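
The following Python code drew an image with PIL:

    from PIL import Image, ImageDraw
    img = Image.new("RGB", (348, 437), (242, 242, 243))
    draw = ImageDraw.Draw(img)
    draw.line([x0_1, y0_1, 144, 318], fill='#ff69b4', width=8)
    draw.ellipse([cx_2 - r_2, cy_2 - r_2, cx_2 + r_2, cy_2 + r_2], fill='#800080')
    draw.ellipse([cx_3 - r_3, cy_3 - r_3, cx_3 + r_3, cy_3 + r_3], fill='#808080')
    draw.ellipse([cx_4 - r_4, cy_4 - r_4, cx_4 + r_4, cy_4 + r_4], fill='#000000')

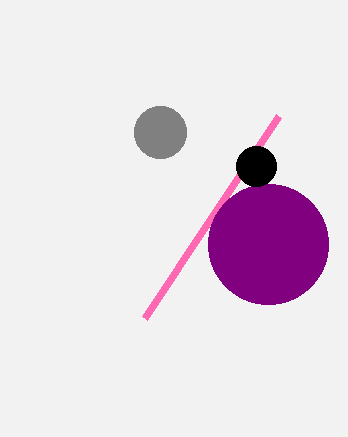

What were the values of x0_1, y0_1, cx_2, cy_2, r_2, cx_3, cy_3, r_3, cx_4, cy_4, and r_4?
x0_1 = 278, y0_1 = 116, cx_2 = 268, cy_2 = 244, r_2 = 60, cx_3 = 160, cy_3 = 132, r_3 = 26, cx_4 = 256, cy_4 = 166, r_4 = 20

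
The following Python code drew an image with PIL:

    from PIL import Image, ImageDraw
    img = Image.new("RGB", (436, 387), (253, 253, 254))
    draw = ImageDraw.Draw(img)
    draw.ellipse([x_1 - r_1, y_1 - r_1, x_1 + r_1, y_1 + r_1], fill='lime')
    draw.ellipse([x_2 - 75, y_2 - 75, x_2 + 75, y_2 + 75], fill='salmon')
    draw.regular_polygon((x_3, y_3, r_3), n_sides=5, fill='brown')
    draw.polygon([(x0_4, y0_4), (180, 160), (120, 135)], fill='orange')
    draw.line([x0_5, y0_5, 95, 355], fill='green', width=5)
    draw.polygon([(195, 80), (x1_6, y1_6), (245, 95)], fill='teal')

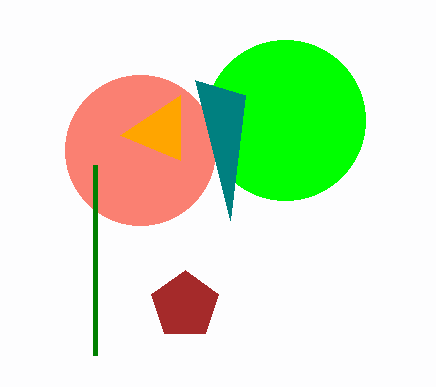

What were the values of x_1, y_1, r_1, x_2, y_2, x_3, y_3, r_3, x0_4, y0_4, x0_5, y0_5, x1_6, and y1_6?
x_1 = 285; y_1 = 120; r_1 = 80; x_2 = 140; y_2 = 150; x_3 = 185; y_3 = 305; r_3 = 35; x0_4 = 180; y0_4 = 95; x0_5 = 95; y0_5 = 165; x1_6 = 230; y1_6 = 220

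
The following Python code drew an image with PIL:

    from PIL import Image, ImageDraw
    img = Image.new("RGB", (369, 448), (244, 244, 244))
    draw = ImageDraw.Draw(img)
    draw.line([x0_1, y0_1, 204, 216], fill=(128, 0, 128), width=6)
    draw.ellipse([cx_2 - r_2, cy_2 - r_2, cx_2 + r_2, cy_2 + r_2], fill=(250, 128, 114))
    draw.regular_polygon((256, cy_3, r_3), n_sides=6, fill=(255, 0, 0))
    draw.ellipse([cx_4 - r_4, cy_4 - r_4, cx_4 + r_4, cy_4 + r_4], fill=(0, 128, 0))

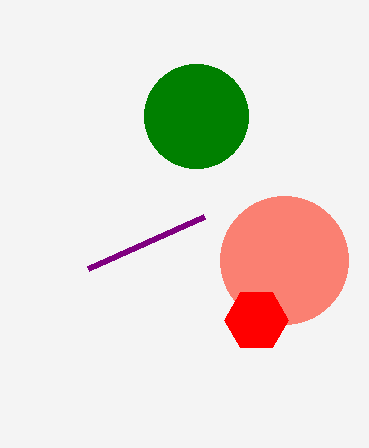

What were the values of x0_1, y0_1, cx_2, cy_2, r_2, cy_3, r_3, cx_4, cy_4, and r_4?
x0_1 = 88; y0_1 = 268; cx_2 = 284; cy_2 = 260; r_2 = 64; cy_3 = 320; r_3 = 32; cx_4 = 196; cy_4 = 116; r_4 = 52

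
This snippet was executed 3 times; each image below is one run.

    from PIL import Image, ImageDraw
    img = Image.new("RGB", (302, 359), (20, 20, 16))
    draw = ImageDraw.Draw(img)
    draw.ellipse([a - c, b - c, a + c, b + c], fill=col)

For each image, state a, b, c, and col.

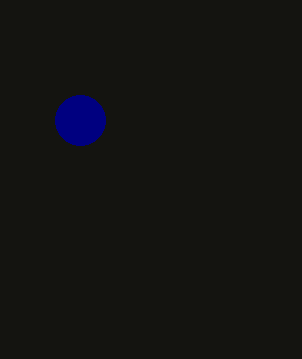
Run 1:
a = 80, b = 120, c = 25, col = 'navy'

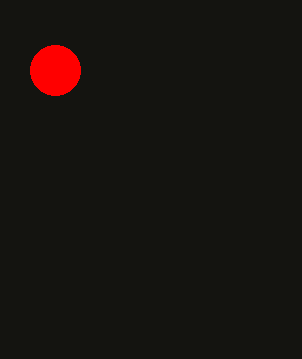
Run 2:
a = 55, b = 70, c = 25, col = 'red'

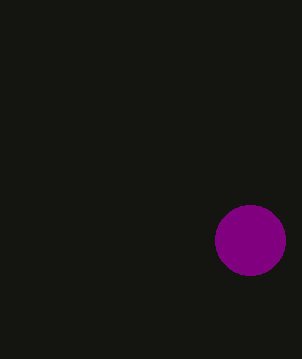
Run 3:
a = 250; b = 240; c = 35; col = 'purple'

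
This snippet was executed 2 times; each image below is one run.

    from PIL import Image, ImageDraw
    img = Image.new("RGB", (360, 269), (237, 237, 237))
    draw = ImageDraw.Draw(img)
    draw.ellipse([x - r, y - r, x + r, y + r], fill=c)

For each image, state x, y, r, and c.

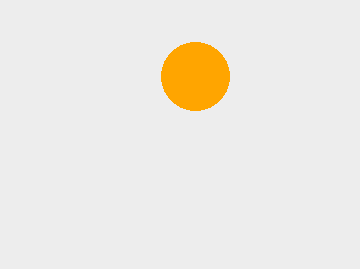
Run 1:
x = 195, y = 76, r = 34, c = 'orange'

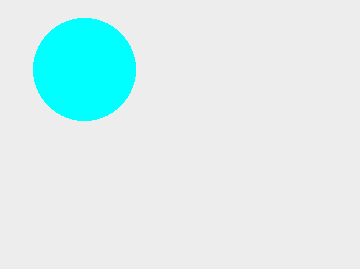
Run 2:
x = 84, y = 69, r = 51, c = 'cyan'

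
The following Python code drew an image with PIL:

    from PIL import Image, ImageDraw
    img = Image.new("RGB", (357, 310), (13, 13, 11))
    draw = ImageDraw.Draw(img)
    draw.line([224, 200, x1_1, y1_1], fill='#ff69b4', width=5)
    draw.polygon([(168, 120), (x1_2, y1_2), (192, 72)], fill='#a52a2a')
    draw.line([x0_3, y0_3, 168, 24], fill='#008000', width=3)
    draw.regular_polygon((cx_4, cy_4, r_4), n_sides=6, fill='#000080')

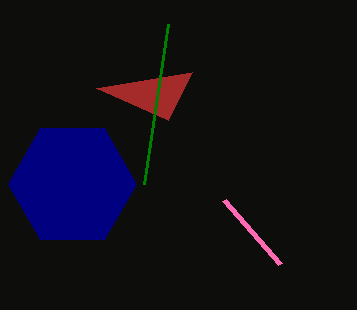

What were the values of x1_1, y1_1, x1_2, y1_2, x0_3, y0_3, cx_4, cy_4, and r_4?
x1_1 = 280
y1_1 = 264
x1_2 = 96
y1_2 = 88
x0_3 = 144
y0_3 = 184
cx_4 = 72
cy_4 = 184
r_4 = 64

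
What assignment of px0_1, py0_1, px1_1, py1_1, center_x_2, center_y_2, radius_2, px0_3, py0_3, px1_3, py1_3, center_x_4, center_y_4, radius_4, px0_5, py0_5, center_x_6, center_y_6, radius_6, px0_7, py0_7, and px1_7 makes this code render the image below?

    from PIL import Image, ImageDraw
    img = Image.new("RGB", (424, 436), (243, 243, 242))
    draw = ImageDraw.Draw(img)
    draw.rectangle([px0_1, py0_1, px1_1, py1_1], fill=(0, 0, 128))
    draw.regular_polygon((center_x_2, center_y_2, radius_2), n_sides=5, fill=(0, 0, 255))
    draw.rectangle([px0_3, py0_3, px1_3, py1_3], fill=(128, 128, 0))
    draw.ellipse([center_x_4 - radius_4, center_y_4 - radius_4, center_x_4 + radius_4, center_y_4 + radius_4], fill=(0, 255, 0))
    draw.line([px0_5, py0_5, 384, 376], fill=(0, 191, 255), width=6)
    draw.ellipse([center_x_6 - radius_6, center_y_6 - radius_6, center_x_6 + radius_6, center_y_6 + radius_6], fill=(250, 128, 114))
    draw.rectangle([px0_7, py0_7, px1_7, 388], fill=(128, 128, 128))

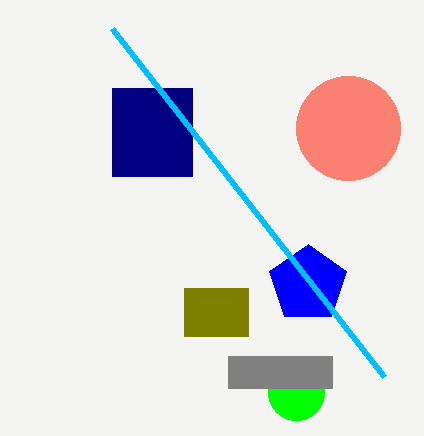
px0_1 = 112; py0_1 = 88; px1_1 = 192; py1_1 = 176; center_x_2 = 308; center_y_2 = 284; radius_2 = 40; px0_3 = 184; py0_3 = 288; px1_3 = 248; py1_3 = 336; center_x_4 = 296; center_y_4 = 392; radius_4 = 28; px0_5 = 112; py0_5 = 28; center_x_6 = 348; center_y_6 = 128; radius_6 = 52; px0_7 = 228; py0_7 = 356; px1_7 = 332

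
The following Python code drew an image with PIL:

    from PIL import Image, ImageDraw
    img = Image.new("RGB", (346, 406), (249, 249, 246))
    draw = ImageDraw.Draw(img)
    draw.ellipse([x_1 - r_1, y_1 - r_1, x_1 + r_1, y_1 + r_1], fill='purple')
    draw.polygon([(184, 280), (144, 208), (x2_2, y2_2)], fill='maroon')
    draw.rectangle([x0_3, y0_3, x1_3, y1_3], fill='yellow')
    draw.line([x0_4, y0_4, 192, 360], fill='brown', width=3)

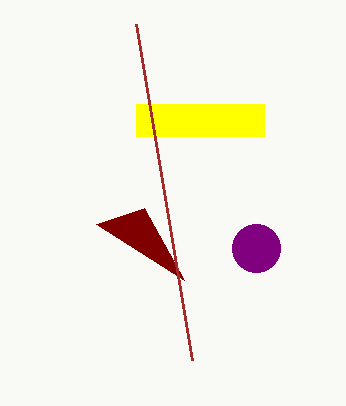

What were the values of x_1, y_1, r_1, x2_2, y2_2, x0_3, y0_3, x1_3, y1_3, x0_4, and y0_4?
x_1 = 256
y_1 = 248
r_1 = 24
x2_2 = 96
y2_2 = 224
x0_3 = 136
y0_3 = 104
x1_3 = 264
y1_3 = 136
x0_4 = 136
y0_4 = 24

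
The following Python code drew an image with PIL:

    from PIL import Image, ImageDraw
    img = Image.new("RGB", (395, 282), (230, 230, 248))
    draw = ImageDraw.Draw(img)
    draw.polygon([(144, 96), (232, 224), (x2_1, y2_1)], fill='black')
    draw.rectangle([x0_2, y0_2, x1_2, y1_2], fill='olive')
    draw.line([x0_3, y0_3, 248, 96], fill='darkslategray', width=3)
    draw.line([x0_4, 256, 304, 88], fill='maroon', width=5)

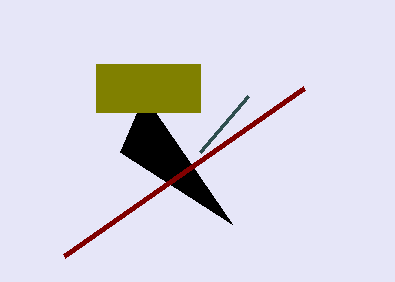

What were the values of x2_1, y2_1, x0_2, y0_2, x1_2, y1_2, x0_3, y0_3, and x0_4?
x2_1 = 120, y2_1 = 152, x0_2 = 96, y0_2 = 64, x1_2 = 200, y1_2 = 112, x0_3 = 200, y0_3 = 152, x0_4 = 64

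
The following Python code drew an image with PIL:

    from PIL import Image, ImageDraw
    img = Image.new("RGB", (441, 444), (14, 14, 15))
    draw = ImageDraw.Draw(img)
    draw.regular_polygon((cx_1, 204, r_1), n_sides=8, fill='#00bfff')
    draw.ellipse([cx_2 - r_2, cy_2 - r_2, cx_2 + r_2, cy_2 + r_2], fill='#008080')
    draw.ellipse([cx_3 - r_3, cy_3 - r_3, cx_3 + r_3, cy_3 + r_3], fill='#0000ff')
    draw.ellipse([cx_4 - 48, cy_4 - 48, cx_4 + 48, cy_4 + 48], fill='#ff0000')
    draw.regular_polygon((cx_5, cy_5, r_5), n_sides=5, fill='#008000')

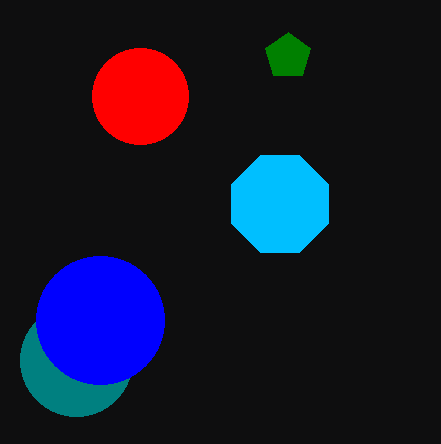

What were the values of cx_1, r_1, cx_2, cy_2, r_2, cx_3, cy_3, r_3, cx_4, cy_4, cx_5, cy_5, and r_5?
cx_1 = 280, r_1 = 52, cx_2 = 76, cy_2 = 360, r_2 = 56, cx_3 = 100, cy_3 = 320, r_3 = 64, cx_4 = 140, cy_4 = 96, cx_5 = 288, cy_5 = 56, r_5 = 24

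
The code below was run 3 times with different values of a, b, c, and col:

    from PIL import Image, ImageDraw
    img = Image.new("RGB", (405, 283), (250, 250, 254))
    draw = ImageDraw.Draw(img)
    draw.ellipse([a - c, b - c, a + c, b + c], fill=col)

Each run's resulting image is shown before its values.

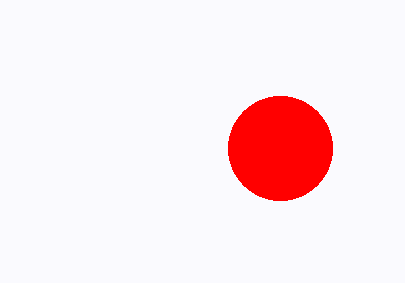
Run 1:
a = 280; b = 148; c = 52; col = 'red'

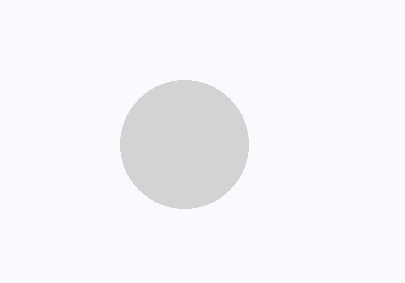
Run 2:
a = 184; b = 144; c = 64; col = 'lightgray'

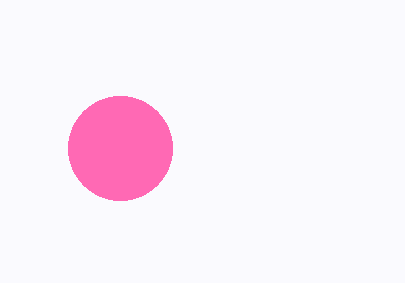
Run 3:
a = 120; b = 148; c = 52; col = 'hotpink'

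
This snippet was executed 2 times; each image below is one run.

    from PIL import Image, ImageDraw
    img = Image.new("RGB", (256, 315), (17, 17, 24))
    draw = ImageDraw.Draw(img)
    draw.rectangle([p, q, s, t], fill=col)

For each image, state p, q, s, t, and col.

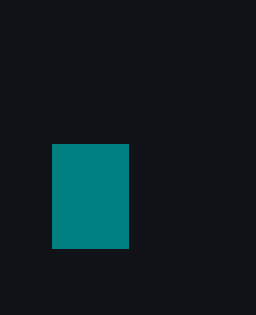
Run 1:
p = 52
q = 144
s = 128
t = 248
col = 'teal'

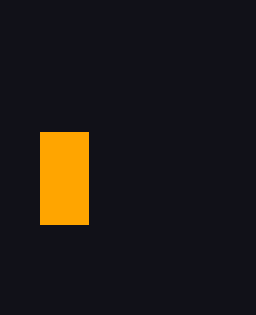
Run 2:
p = 40
q = 132
s = 88
t = 224
col = 'orange'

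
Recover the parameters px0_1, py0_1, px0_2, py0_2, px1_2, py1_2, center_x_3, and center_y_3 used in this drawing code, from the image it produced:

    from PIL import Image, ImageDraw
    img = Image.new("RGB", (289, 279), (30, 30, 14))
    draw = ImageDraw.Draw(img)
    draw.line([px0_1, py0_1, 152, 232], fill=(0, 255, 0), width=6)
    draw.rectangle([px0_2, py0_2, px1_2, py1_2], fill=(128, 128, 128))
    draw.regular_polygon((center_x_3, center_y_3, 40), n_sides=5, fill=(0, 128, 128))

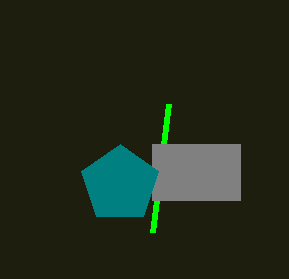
px0_1 = 168
py0_1 = 104
px0_2 = 152
py0_2 = 144
px1_2 = 240
py1_2 = 200
center_x_3 = 120
center_y_3 = 184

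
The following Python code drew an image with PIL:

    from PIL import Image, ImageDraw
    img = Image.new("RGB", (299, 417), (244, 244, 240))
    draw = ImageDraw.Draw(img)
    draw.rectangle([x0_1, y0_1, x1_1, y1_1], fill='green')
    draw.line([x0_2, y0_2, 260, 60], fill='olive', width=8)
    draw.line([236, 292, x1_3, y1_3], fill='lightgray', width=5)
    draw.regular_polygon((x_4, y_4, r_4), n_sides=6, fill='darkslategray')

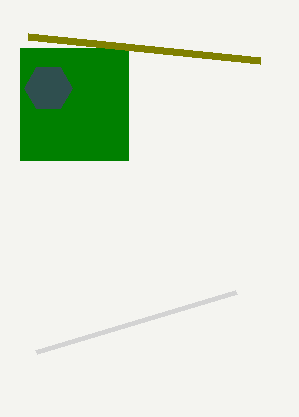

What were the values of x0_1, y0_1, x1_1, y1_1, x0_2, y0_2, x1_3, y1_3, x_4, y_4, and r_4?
x0_1 = 20
y0_1 = 48
x1_1 = 128
y1_1 = 160
x0_2 = 28
y0_2 = 36
x1_3 = 36
y1_3 = 352
x_4 = 48
y_4 = 88
r_4 = 24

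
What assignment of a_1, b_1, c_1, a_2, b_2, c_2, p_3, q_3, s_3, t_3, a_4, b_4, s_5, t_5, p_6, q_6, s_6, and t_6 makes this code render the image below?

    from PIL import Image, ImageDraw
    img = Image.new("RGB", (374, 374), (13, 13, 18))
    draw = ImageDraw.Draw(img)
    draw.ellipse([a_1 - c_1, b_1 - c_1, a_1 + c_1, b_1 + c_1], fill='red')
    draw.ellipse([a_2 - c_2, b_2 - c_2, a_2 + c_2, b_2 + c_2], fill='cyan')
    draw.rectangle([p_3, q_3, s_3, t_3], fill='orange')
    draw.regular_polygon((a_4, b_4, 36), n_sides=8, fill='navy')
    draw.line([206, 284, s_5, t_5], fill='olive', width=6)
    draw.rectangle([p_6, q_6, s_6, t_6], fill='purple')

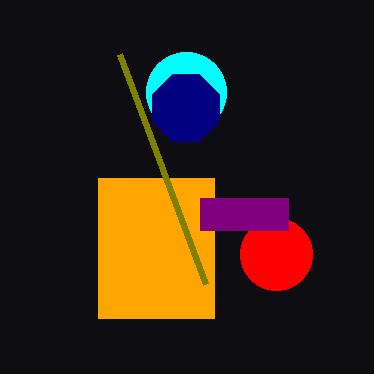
a_1 = 276
b_1 = 254
c_1 = 36
a_2 = 186
b_2 = 92
c_2 = 40
p_3 = 98
q_3 = 178
s_3 = 214
t_3 = 318
a_4 = 186
b_4 = 108
s_5 = 120
t_5 = 54
p_6 = 200
q_6 = 198
s_6 = 288
t_6 = 230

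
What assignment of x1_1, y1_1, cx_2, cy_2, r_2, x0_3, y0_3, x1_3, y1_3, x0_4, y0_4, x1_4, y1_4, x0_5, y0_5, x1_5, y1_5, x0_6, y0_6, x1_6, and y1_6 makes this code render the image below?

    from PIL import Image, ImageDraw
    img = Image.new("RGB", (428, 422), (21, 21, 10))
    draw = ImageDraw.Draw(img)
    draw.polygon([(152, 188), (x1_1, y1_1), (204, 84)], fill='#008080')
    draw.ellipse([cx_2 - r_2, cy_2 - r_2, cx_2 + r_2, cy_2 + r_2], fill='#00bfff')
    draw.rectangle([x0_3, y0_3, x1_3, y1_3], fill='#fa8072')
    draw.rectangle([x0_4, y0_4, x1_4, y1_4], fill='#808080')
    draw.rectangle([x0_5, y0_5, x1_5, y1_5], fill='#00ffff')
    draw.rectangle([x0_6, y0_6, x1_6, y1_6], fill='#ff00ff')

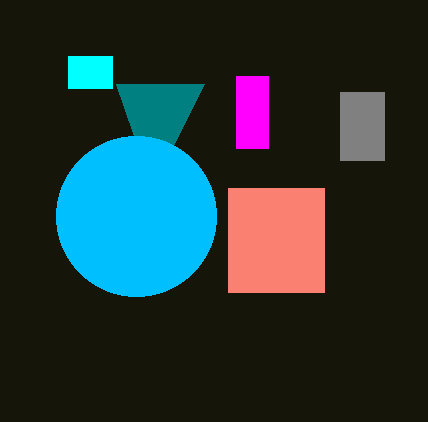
x1_1 = 116
y1_1 = 84
cx_2 = 136
cy_2 = 216
r_2 = 80
x0_3 = 228
y0_3 = 188
x1_3 = 324
y1_3 = 292
x0_4 = 340
y0_4 = 92
x1_4 = 384
y1_4 = 160
x0_5 = 68
y0_5 = 56
x1_5 = 112
y1_5 = 88
x0_6 = 236
y0_6 = 76
x1_6 = 268
y1_6 = 148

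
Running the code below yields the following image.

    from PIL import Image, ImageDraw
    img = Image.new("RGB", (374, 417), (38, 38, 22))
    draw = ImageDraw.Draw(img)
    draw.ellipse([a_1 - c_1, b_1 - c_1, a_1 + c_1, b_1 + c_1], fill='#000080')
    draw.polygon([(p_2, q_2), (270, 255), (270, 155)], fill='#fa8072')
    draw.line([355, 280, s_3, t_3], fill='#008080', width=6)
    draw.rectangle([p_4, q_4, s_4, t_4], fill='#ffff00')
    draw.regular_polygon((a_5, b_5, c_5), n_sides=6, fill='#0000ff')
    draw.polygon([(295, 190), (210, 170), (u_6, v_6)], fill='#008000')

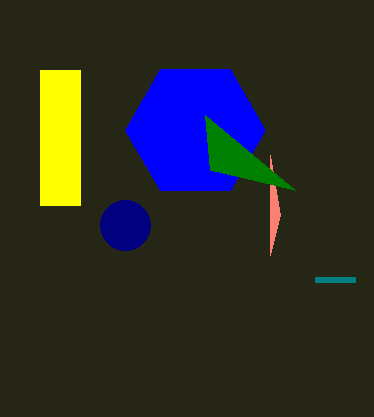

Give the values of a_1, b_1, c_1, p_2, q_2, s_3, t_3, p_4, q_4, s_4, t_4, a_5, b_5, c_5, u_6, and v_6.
a_1 = 125
b_1 = 225
c_1 = 25
p_2 = 280
q_2 = 215
s_3 = 315
t_3 = 280
p_4 = 40
q_4 = 70
s_4 = 80
t_4 = 205
a_5 = 195
b_5 = 130
c_5 = 70
u_6 = 205
v_6 = 115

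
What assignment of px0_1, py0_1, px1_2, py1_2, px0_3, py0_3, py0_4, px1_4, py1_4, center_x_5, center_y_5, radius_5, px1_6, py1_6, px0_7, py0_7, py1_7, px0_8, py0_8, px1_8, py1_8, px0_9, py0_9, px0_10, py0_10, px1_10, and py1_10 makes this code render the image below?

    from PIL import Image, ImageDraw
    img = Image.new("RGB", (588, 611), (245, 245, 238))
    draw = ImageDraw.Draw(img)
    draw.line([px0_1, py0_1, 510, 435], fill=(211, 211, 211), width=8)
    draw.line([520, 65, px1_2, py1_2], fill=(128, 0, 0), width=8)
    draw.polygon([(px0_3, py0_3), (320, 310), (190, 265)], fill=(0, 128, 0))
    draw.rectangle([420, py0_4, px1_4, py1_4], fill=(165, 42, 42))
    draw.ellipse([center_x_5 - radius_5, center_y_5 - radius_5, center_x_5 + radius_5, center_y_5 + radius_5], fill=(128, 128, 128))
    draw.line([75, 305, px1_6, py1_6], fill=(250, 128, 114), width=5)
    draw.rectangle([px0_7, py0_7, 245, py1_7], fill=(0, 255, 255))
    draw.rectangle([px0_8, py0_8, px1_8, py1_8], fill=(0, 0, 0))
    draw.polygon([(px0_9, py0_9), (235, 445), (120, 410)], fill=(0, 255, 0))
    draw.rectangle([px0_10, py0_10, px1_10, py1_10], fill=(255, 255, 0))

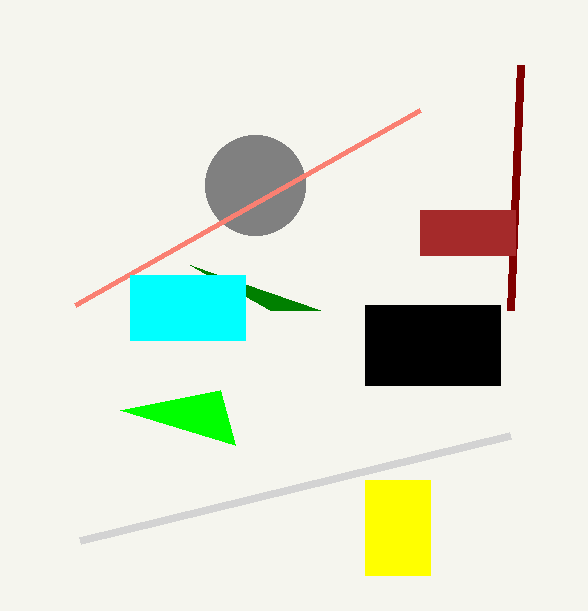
px0_1 = 80, py0_1 = 540, px1_2 = 510, py1_2 = 310, px0_3 = 270, py0_3 = 310, py0_4 = 210, px1_4 = 515, py1_4 = 255, center_x_5 = 255, center_y_5 = 185, radius_5 = 50, px1_6 = 420, py1_6 = 110, px0_7 = 130, py0_7 = 275, py1_7 = 340, px0_8 = 365, py0_8 = 305, px1_8 = 500, py1_8 = 385, px0_9 = 220, py0_9 = 390, px0_10 = 365, py0_10 = 480, px1_10 = 430, py1_10 = 575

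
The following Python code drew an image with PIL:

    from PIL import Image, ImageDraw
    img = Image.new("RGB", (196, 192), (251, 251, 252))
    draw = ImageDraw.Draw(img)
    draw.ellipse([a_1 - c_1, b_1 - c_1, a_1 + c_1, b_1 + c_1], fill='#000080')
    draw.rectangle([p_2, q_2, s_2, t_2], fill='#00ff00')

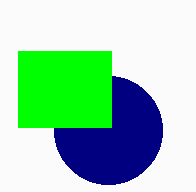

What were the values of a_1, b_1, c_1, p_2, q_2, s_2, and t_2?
a_1 = 108, b_1 = 130, c_1 = 54, p_2 = 18, q_2 = 51, s_2 = 111, t_2 = 127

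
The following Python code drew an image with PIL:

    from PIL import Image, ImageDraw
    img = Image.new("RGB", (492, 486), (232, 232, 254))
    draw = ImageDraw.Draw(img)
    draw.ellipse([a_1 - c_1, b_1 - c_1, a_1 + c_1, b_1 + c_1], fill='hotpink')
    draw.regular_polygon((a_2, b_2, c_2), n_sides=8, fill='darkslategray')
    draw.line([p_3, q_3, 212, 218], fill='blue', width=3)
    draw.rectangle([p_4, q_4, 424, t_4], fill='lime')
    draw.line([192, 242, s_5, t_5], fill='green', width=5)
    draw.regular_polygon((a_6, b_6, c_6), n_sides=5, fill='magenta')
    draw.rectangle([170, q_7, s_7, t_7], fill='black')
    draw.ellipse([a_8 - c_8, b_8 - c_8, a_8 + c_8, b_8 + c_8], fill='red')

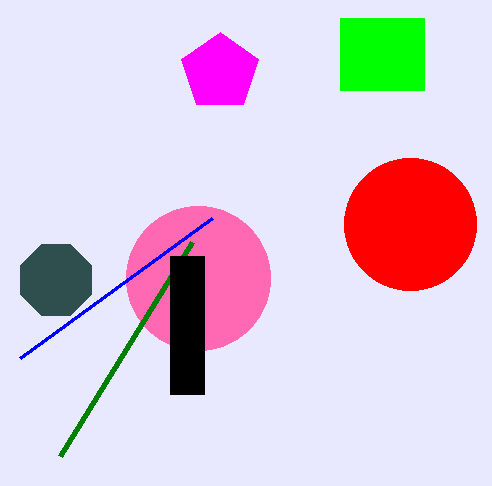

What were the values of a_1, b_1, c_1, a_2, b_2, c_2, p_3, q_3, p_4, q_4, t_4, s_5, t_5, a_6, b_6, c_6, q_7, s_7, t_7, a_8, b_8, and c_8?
a_1 = 198, b_1 = 278, c_1 = 72, a_2 = 56, b_2 = 280, c_2 = 38, p_3 = 20, q_3 = 358, p_4 = 340, q_4 = 18, t_4 = 90, s_5 = 60, t_5 = 456, a_6 = 220, b_6 = 72, c_6 = 40, q_7 = 256, s_7 = 204, t_7 = 394, a_8 = 410, b_8 = 224, c_8 = 66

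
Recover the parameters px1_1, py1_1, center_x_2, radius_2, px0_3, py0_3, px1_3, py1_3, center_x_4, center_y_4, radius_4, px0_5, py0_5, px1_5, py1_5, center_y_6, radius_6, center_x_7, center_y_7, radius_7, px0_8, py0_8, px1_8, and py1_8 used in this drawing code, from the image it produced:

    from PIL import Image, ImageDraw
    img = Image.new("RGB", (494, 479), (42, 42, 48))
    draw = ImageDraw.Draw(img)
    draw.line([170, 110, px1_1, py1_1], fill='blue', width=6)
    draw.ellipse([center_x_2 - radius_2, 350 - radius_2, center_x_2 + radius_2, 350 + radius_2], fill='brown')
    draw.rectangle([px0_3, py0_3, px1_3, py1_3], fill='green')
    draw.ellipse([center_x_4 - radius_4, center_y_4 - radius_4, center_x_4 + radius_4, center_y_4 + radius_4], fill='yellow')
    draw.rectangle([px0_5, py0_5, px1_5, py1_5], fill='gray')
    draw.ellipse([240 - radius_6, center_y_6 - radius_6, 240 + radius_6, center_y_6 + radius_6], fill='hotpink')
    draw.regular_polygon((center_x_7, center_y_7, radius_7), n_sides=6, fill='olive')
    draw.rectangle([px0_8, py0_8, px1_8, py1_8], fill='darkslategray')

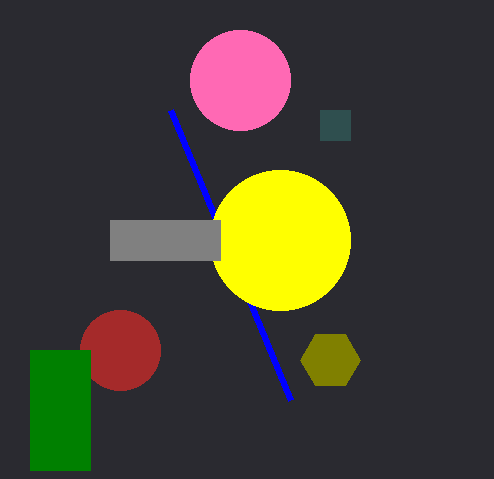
px1_1 = 290; py1_1 = 400; center_x_2 = 120; radius_2 = 40; px0_3 = 30; py0_3 = 350; px1_3 = 90; py1_3 = 470; center_x_4 = 280; center_y_4 = 240; radius_4 = 70; px0_5 = 110; py0_5 = 220; px1_5 = 220; py1_5 = 260; center_y_6 = 80; radius_6 = 50; center_x_7 = 330; center_y_7 = 360; radius_7 = 30; px0_8 = 320; py0_8 = 110; px1_8 = 350; py1_8 = 140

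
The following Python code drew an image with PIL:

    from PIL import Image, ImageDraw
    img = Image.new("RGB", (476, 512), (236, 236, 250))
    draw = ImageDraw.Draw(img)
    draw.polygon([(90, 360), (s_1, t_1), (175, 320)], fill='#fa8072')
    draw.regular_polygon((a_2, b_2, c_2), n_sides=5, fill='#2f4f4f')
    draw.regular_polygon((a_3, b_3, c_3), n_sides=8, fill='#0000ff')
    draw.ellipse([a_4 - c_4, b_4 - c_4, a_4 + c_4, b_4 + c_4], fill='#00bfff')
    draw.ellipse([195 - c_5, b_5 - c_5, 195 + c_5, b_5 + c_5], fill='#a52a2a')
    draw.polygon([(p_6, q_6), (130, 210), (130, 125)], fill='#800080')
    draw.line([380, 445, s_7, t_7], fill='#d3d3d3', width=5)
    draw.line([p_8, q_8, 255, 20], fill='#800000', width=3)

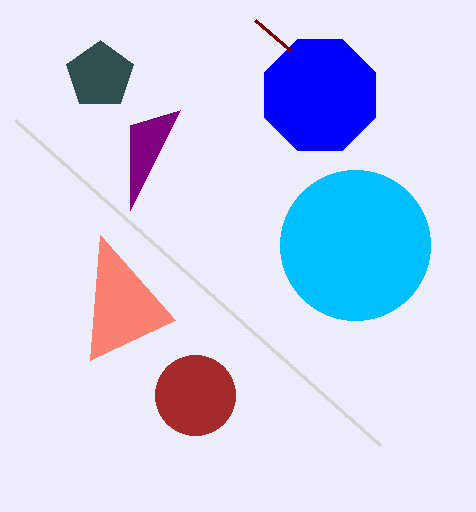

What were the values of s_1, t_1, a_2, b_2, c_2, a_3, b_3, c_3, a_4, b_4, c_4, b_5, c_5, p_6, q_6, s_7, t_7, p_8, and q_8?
s_1 = 100; t_1 = 235; a_2 = 100; b_2 = 75; c_2 = 35; a_3 = 320; b_3 = 95; c_3 = 60; a_4 = 355; b_4 = 245; c_4 = 75; b_5 = 395; c_5 = 40; p_6 = 180; q_6 = 110; s_7 = 15; t_7 = 120; p_8 = 290; q_8 = 50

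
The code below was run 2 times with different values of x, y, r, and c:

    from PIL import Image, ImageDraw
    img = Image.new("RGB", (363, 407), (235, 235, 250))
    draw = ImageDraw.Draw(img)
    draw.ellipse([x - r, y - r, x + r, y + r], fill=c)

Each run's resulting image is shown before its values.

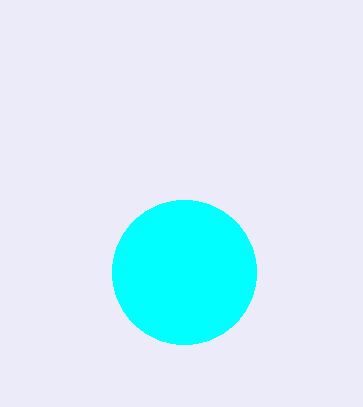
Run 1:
x = 184; y = 272; r = 72; c = 'cyan'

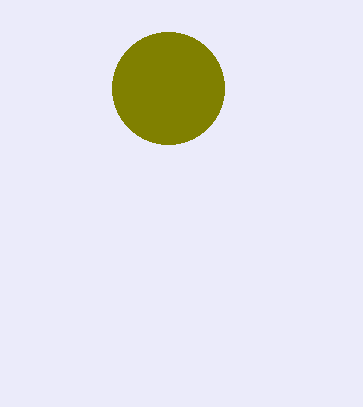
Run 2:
x = 168
y = 88
r = 56
c = 'olive'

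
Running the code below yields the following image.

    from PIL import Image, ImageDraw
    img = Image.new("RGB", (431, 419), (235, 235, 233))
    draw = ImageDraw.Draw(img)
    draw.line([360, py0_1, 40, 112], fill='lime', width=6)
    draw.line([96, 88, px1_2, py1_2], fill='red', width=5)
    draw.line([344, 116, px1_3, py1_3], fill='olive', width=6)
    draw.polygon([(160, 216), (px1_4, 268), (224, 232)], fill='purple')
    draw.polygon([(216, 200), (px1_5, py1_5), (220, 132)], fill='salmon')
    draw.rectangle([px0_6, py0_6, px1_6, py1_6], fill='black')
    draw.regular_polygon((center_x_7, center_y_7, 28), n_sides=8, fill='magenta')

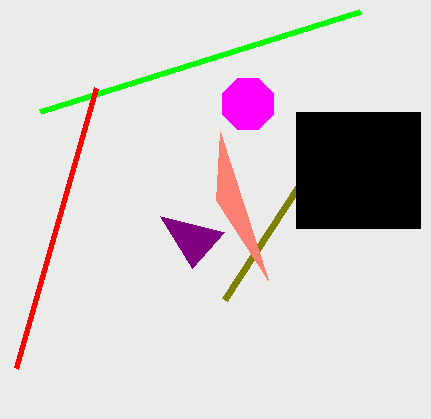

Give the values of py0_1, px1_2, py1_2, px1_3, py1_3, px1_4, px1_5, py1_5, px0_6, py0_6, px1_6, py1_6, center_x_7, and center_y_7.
py0_1 = 12; px1_2 = 16; py1_2 = 368; px1_3 = 224; py1_3 = 300; px1_4 = 192; px1_5 = 268; py1_5 = 280; px0_6 = 296; py0_6 = 112; px1_6 = 420; py1_6 = 228; center_x_7 = 248; center_y_7 = 104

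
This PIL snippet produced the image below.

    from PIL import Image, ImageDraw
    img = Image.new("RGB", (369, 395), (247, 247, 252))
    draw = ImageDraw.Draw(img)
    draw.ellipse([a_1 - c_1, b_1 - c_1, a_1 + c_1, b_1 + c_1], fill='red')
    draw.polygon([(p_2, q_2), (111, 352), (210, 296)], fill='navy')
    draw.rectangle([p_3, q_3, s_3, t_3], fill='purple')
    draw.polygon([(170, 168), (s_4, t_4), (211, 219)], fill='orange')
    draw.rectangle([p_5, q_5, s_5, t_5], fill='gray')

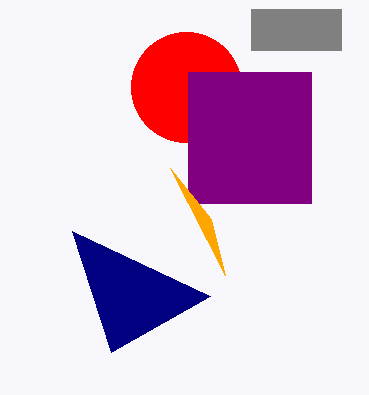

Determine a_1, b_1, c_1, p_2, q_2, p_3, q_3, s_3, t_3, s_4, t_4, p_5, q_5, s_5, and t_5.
a_1 = 186, b_1 = 87, c_1 = 55, p_2 = 72, q_2 = 231, p_3 = 188, q_3 = 72, s_3 = 311, t_3 = 203, s_4 = 225, t_4 = 275, p_5 = 251, q_5 = 9, s_5 = 341, t_5 = 50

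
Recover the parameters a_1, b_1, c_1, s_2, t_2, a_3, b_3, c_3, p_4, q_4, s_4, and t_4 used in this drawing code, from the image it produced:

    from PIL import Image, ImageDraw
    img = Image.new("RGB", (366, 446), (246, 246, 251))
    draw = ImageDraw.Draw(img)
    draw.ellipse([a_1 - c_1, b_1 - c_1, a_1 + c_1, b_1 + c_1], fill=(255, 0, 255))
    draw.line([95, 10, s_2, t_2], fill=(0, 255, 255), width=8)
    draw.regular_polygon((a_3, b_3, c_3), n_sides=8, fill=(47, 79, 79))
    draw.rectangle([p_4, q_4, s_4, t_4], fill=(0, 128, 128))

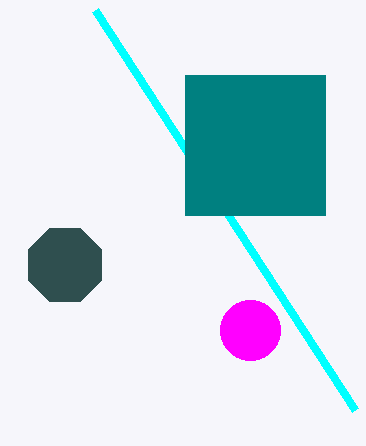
a_1 = 250, b_1 = 330, c_1 = 30, s_2 = 355, t_2 = 410, a_3 = 65, b_3 = 265, c_3 = 40, p_4 = 185, q_4 = 75, s_4 = 325, t_4 = 215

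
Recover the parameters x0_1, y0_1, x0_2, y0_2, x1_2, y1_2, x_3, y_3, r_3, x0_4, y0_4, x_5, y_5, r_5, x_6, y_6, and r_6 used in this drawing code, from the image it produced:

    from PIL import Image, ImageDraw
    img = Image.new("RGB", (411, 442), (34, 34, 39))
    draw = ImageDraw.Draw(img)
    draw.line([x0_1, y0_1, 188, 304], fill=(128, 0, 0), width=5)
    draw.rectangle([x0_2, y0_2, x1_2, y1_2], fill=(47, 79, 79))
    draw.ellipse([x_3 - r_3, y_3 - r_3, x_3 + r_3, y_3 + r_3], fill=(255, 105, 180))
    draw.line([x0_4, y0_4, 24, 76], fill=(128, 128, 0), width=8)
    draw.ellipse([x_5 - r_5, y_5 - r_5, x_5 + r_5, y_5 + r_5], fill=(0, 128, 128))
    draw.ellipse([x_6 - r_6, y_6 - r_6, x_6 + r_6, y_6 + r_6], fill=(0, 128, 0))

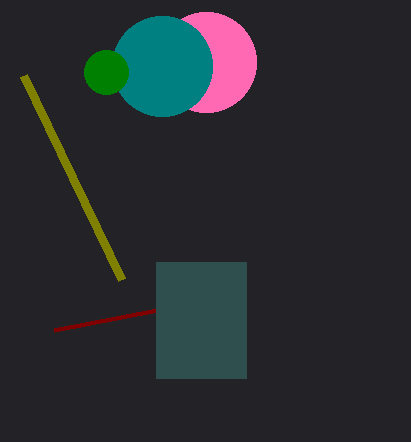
x0_1 = 54; y0_1 = 330; x0_2 = 156; y0_2 = 262; x1_2 = 246; y1_2 = 378; x_3 = 206; y_3 = 62; r_3 = 50; x0_4 = 122; y0_4 = 280; x_5 = 162; y_5 = 66; r_5 = 50; x_6 = 106; y_6 = 72; r_6 = 22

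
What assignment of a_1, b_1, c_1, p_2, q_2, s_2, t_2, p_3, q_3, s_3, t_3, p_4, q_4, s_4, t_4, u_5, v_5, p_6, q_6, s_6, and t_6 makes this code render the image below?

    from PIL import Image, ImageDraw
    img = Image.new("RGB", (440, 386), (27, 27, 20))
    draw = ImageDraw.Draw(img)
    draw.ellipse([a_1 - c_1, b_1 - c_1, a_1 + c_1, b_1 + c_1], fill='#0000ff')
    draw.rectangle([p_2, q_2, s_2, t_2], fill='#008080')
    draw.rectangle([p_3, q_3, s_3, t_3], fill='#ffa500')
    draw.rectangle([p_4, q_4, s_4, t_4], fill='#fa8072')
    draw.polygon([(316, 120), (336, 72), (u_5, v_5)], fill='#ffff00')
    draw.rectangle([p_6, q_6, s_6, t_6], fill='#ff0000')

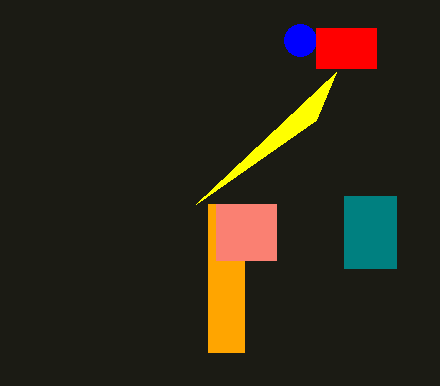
a_1 = 300, b_1 = 40, c_1 = 16, p_2 = 344, q_2 = 196, s_2 = 396, t_2 = 268, p_3 = 208, q_3 = 204, s_3 = 244, t_3 = 352, p_4 = 216, q_4 = 204, s_4 = 276, t_4 = 260, u_5 = 196, v_5 = 204, p_6 = 316, q_6 = 28, s_6 = 376, t_6 = 68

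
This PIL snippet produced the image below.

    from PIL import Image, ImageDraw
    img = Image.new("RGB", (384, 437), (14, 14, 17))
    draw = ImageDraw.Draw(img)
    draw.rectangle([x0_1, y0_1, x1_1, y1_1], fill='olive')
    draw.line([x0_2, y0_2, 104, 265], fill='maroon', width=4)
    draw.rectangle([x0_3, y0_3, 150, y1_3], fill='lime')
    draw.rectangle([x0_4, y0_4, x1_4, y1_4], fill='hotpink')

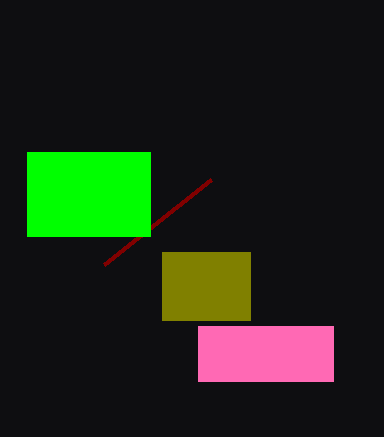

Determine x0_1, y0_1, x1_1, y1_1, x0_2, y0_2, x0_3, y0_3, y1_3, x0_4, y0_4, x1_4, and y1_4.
x0_1 = 162, y0_1 = 252, x1_1 = 250, y1_1 = 320, x0_2 = 211, y0_2 = 180, x0_3 = 27, y0_3 = 152, y1_3 = 236, x0_4 = 198, y0_4 = 326, x1_4 = 333, y1_4 = 381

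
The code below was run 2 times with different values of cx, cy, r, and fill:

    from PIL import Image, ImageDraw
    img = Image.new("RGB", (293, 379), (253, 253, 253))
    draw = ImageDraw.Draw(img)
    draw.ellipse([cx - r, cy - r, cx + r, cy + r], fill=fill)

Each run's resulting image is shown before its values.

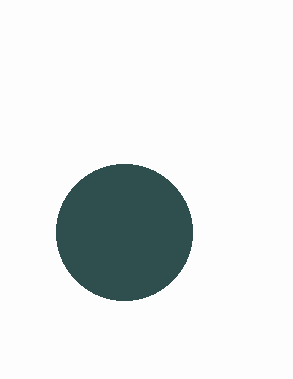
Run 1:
cx = 124, cy = 232, r = 68, fill = 'darkslategray'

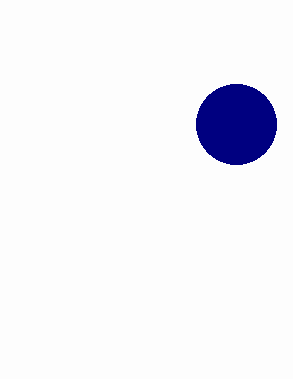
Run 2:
cx = 236; cy = 124; r = 40; fill = 'navy'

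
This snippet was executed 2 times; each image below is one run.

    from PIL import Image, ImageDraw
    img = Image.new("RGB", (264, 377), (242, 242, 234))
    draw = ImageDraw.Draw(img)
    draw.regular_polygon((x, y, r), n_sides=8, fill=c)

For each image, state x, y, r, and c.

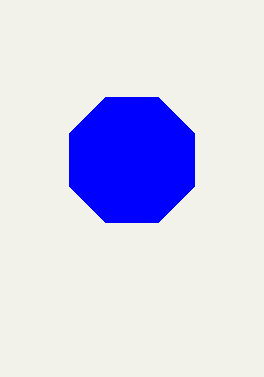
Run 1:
x = 132; y = 160; r = 68; c = 'blue'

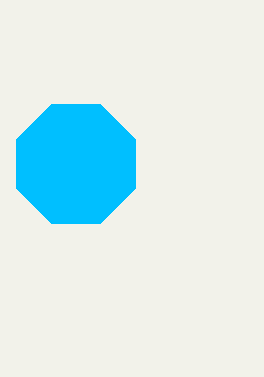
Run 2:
x = 76
y = 164
r = 64
c = 'deepskyblue'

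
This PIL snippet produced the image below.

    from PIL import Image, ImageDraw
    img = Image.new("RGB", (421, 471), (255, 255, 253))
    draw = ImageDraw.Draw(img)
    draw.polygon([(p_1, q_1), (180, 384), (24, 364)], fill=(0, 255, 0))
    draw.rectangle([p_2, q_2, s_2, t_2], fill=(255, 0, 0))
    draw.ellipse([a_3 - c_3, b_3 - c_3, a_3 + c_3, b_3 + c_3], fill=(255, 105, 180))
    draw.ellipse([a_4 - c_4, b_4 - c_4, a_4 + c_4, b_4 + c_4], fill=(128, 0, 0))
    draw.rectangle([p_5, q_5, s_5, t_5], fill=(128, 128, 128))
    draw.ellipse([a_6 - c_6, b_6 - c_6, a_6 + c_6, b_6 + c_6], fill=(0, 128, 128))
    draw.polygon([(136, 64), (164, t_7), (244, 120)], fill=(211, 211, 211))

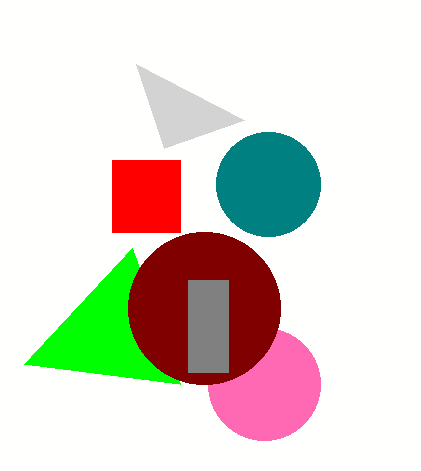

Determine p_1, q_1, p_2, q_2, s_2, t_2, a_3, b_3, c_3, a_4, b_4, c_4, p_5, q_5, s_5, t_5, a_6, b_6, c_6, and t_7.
p_1 = 132, q_1 = 248, p_2 = 112, q_2 = 160, s_2 = 180, t_2 = 232, a_3 = 264, b_3 = 384, c_3 = 56, a_4 = 204, b_4 = 308, c_4 = 76, p_5 = 188, q_5 = 280, s_5 = 228, t_5 = 372, a_6 = 268, b_6 = 184, c_6 = 52, t_7 = 148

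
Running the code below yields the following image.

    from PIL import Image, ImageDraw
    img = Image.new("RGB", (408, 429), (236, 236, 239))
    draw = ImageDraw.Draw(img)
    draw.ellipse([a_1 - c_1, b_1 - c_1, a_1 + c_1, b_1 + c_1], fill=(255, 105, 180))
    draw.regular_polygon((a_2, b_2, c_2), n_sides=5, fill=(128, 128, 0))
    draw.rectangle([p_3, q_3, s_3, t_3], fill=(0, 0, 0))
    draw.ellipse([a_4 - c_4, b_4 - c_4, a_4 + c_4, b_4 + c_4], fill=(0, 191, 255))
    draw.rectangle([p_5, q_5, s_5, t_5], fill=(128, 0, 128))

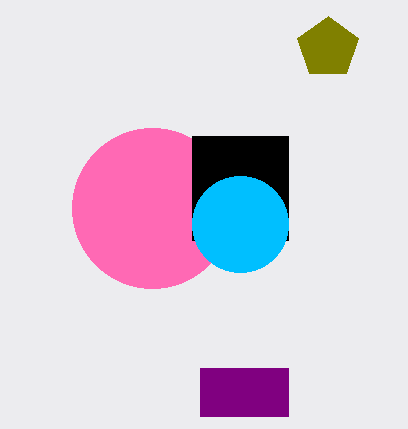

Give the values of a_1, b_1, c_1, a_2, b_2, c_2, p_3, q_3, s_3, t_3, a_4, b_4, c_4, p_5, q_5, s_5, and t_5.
a_1 = 152, b_1 = 208, c_1 = 80, a_2 = 328, b_2 = 48, c_2 = 32, p_3 = 192, q_3 = 136, s_3 = 288, t_3 = 240, a_4 = 240, b_4 = 224, c_4 = 48, p_5 = 200, q_5 = 368, s_5 = 288, t_5 = 416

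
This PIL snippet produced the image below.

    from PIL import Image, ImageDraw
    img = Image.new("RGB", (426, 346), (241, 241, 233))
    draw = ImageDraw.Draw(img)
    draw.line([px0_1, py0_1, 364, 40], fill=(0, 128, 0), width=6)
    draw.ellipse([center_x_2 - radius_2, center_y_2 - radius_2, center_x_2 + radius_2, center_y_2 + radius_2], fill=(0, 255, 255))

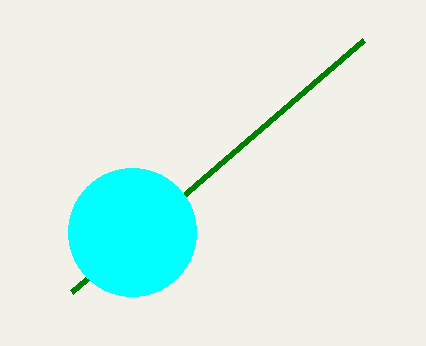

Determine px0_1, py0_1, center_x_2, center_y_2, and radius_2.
px0_1 = 72
py0_1 = 292
center_x_2 = 132
center_y_2 = 232
radius_2 = 64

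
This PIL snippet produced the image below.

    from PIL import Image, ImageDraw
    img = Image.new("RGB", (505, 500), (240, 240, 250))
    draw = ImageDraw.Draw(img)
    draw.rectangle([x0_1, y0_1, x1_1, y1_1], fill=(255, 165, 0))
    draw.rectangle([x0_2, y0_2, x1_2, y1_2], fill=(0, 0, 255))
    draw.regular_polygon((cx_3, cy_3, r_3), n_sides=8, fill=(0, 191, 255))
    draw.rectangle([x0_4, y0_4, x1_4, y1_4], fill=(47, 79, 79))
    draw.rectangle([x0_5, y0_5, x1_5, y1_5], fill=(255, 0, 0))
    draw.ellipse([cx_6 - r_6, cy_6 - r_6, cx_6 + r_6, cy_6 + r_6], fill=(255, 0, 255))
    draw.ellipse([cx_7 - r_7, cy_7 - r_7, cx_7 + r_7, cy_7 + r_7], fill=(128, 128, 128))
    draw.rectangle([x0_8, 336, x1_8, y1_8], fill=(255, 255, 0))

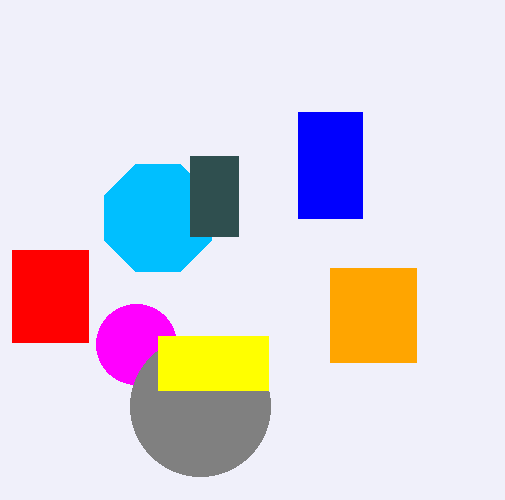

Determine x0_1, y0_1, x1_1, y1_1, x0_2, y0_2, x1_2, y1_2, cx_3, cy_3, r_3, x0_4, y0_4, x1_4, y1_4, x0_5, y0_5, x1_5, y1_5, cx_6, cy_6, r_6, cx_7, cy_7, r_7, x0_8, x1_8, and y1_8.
x0_1 = 330, y0_1 = 268, x1_1 = 416, y1_1 = 362, x0_2 = 298, y0_2 = 112, x1_2 = 362, y1_2 = 218, cx_3 = 158, cy_3 = 218, r_3 = 58, x0_4 = 190, y0_4 = 156, x1_4 = 238, y1_4 = 236, x0_5 = 12, y0_5 = 250, x1_5 = 88, y1_5 = 342, cx_6 = 136, cy_6 = 344, r_6 = 40, cx_7 = 200, cy_7 = 406, r_7 = 70, x0_8 = 158, x1_8 = 268, y1_8 = 390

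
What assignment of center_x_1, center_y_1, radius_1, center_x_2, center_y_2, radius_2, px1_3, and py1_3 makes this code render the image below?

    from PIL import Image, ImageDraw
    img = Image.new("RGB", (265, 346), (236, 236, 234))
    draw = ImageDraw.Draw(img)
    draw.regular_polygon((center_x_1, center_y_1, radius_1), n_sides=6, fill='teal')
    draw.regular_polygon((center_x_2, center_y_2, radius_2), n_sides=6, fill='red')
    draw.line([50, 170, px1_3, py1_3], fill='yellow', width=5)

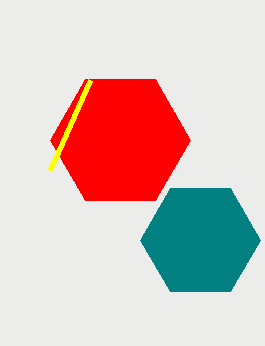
center_x_1 = 200, center_y_1 = 240, radius_1 = 60, center_x_2 = 120, center_y_2 = 140, radius_2 = 70, px1_3 = 90, py1_3 = 80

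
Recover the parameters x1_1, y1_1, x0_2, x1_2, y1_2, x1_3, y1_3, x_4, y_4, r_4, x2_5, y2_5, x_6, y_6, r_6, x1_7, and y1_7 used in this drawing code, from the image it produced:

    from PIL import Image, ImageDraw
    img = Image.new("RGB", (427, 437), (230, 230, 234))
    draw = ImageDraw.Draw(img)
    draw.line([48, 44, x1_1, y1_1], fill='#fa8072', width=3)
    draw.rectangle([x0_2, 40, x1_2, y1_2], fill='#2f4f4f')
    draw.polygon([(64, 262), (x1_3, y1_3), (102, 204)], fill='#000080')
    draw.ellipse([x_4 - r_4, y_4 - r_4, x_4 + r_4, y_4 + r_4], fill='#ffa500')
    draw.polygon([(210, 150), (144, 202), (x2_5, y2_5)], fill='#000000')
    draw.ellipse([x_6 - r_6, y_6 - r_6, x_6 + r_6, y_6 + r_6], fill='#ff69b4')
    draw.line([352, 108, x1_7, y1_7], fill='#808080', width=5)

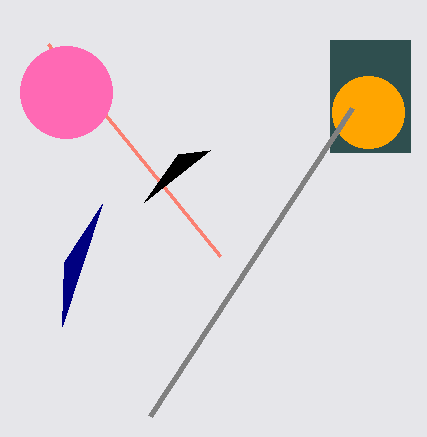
x1_1 = 220
y1_1 = 256
x0_2 = 330
x1_2 = 410
y1_2 = 152
x1_3 = 62
y1_3 = 326
x_4 = 368
y_4 = 112
r_4 = 36
x2_5 = 178
y2_5 = 154
x_6 = 66
y_6 = 92
r_6 = 46
x1_7 = 150
y1_7 = 416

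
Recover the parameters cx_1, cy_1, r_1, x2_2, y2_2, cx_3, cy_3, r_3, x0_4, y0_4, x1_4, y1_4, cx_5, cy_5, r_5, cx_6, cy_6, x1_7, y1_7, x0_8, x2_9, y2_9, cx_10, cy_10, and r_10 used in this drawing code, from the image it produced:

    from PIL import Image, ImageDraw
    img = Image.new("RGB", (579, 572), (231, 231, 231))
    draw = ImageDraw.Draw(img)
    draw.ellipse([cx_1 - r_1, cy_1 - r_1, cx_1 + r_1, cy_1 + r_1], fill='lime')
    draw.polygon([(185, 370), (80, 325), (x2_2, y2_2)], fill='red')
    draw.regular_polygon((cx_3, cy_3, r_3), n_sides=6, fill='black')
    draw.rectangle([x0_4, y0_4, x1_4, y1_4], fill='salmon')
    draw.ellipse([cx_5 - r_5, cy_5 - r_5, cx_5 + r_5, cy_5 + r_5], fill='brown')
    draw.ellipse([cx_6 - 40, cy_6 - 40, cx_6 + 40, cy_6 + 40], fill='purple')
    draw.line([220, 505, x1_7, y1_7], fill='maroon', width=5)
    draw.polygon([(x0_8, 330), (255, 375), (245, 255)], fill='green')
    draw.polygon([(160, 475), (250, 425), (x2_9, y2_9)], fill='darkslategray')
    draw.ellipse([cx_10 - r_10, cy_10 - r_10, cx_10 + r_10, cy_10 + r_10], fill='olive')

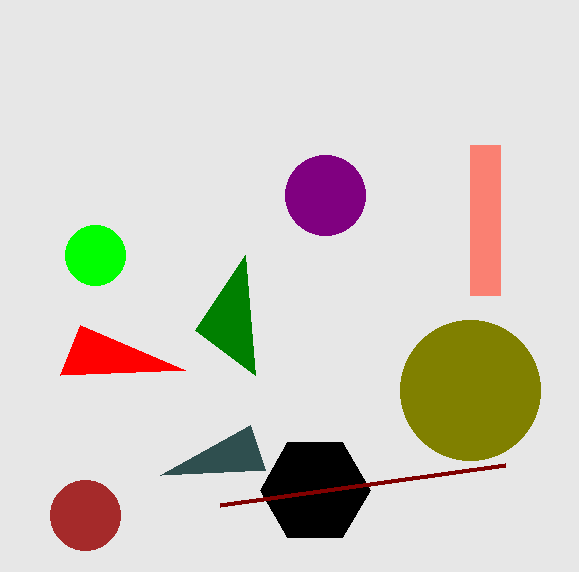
cx_1 = 95; cy_1 = 255; r_1 = 30; x2_2 = 60; y2_2 = 375; cx_3 = 315; cy_3 = 490; r_3 = 55; x0_4 = 470; y0_4 = 145; x1_4 = 500; y1_4 = 295; cx_5 = 85; cy_5 = 515; r_5 = 35; cx_6 = 325; cy_6 = 195; x1_7 = 505; y1_7 = 465; x0_8 = 195; x2_9 = 265; y2_9 = 470; cx_10 = 470; cy_10 = 390; r_10 = 70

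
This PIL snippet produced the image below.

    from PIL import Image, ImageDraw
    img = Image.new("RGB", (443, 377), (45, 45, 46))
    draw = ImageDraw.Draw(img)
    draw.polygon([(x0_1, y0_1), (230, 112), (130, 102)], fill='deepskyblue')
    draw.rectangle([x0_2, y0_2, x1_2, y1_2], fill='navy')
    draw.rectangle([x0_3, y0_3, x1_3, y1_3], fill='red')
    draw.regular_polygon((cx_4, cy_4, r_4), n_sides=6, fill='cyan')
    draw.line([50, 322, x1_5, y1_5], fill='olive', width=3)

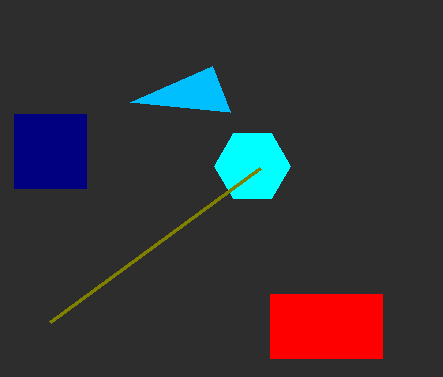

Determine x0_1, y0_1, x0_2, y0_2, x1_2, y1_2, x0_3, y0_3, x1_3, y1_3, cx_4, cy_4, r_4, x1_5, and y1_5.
x0_1 = 212
y0_1 = 66
x0_2 = 14
y0_2 = 114
x1_2 = 86
y1_2 = 188
x0_3 = 270
y0_3 = 294
x1_3 = 382
y1_3 = 358
cx_4 = 252
cy_4 = 166
r_4 = 38
x1_5 = 260
y1_5 = 168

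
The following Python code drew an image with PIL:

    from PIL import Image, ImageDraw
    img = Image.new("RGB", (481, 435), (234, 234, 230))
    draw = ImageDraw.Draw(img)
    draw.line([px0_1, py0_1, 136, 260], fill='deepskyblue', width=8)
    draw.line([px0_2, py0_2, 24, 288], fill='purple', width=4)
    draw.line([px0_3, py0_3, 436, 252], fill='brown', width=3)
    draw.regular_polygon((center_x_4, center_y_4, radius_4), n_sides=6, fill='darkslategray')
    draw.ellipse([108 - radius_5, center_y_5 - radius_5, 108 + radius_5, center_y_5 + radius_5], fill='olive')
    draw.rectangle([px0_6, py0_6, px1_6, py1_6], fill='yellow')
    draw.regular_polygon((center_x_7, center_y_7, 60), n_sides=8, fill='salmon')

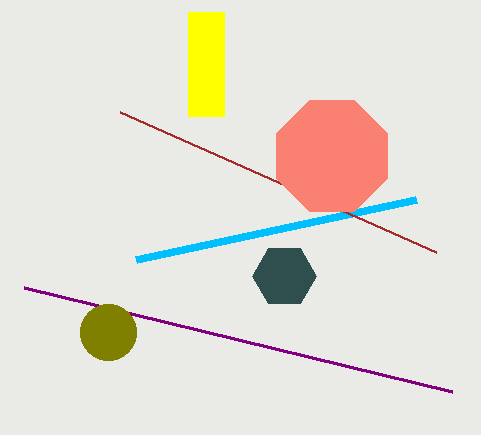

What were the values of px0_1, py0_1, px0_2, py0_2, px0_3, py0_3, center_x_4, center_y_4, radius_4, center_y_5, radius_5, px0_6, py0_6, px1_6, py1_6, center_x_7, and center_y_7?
px0_1 = 416
py0_1 = 200
px0_2 = 452
py0_2 = 392
px0_3 = 120
py0_3 = 112
center_x_4 = 284
center_y_4 = 276
radius_4 = 32
center_y_5 = 332
radius_5 = 28
px0_6 = 188
py0_6 = 12
px1_6 = 224
py1_6 = 116
center_x_7 = 332
center_y_7 = 156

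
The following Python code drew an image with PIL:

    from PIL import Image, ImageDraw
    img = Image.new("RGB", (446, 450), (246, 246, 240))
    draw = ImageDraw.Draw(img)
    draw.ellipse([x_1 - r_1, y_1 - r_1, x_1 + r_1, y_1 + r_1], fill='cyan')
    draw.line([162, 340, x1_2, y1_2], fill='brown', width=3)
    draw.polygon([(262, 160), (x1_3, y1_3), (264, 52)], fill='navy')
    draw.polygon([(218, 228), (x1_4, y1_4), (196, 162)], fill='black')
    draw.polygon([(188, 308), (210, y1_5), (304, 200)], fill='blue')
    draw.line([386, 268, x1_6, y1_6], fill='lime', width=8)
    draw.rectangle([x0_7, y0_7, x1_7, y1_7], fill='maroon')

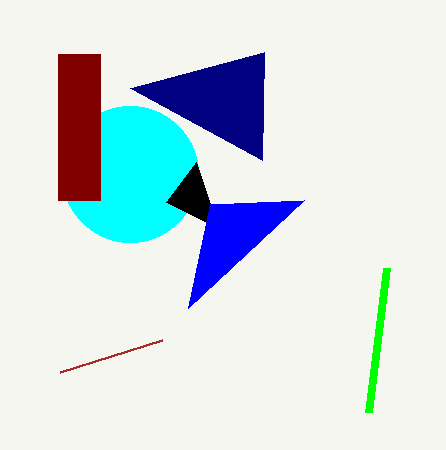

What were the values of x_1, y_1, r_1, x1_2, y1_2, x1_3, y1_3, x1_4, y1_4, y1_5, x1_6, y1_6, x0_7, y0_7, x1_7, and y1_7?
x_1 = 130
y_1 = 174
r_1 = 68
x1_2 = 60
y1_2 = 372
x1_3 = 130
y1_3 = 88
x1_4 = 166
y1_4 = 202
y1_5 = 204
x1_6 = 368
y1_6 = 412
x0_7 = 58
y0_7 = 54
x1_7 = 100
y1_7 = 200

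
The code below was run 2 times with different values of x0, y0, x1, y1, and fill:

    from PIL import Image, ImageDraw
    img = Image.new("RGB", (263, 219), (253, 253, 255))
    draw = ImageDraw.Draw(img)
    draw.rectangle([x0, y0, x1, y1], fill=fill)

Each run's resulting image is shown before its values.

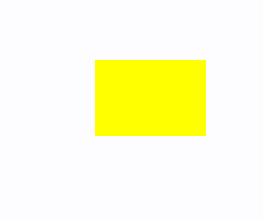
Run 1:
x0 = 95; y0 = 60; x1 = 205; y1 = 135; fill = 'yellow'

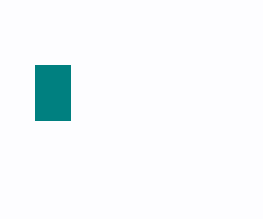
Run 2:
x0 = 35; y0 = 65; x1 = 70; y1 = 120; fill = 'teal'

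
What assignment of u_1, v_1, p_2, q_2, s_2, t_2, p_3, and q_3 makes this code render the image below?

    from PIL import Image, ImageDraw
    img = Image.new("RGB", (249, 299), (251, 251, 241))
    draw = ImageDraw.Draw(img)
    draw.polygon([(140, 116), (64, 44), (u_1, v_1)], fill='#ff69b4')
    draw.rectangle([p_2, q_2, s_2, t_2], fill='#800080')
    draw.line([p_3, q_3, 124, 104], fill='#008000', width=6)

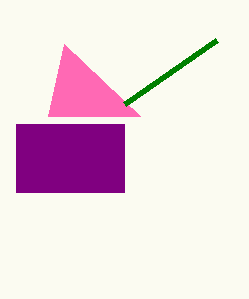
u_1 = 48; v_1 = 116; p_2 = 16; q_2 = 124; s_2 = 124; t_2 = 192; p_3 = 216; q_3 = 40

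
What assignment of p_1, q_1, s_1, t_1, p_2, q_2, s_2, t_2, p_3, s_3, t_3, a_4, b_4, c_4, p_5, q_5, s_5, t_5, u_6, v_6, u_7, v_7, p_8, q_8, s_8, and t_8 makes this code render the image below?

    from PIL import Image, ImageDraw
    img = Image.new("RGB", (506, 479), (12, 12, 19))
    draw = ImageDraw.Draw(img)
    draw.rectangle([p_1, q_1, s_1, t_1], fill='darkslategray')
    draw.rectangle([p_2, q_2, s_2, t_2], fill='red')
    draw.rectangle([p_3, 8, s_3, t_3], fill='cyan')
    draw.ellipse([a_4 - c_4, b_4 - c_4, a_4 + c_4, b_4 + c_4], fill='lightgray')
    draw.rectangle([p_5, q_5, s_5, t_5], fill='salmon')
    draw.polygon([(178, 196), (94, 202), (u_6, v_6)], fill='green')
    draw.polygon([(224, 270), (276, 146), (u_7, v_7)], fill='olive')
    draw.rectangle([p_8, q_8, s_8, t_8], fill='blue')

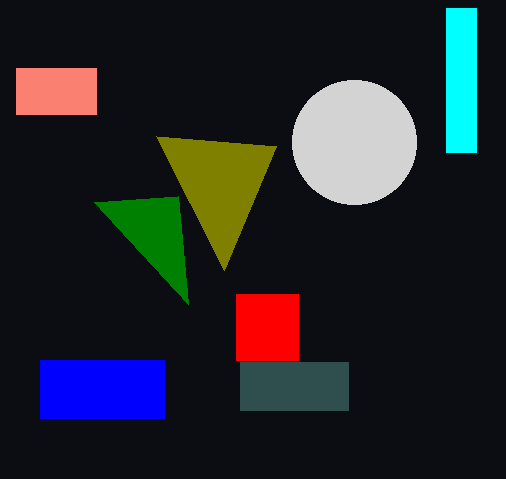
p_1 = 240
q_1 = 362
s_1 = 348
t_1 = 410
p_2 = 236
q_2 = 294
s_2 = 298
t_2 = 360
p_3 = 446
s_3 = 476
t_3 = 152
a_4 = 354
b_4 = 142
c_4 = 62
p_5 = 16
q_5 = 68
s_5 = 96
t_5 = 114
u_6 = 188
v_6 = 304
u_7 = 156
v_7 = 136
p_8 = 40
q_8 = 360
s_8 = 164
t_8 = 418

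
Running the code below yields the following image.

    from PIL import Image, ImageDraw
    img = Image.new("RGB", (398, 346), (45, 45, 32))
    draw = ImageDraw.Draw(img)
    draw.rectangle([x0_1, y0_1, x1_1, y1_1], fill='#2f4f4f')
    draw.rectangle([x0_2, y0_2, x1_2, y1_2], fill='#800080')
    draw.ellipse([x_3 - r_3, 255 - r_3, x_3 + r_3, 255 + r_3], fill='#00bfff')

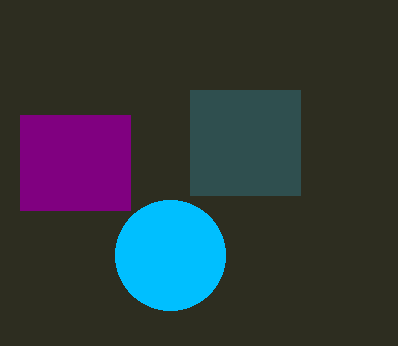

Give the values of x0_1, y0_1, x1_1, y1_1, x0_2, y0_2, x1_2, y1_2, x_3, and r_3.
x0_1 = 190, y0_1 = 90, x1_1 = 300, y1_1 = 195, x0_2 = 20, y0_2 = 115, x1_2 = 130, y1_2 = 210, x_3 = 170, r_3 = 55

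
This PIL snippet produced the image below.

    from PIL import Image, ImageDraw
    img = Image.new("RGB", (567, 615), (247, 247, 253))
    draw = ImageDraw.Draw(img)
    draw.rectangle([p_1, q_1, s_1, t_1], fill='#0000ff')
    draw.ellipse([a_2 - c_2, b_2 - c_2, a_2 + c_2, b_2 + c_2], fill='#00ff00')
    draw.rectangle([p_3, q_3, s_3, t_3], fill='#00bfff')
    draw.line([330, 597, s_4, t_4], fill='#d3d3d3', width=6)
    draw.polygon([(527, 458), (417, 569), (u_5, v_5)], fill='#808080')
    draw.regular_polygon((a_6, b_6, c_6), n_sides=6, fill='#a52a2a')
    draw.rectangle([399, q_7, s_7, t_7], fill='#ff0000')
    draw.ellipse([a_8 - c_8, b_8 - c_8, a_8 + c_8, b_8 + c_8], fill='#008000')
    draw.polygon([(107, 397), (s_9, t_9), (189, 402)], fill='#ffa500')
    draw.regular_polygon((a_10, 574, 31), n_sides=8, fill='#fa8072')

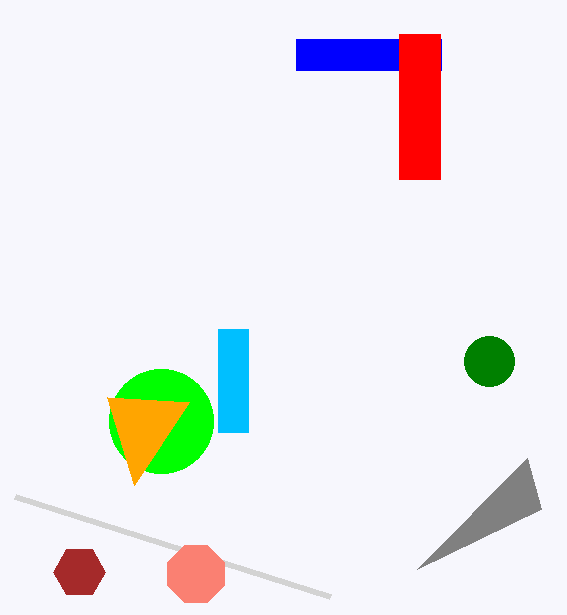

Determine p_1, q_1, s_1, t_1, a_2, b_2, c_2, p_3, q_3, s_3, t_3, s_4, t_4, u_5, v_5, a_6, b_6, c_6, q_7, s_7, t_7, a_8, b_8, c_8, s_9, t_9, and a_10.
p_1 = 296; q_1 = 39; s_1 = 441; t_1 = 70; a_2 = 161; b_2 = 421; c_2 = 52; p_3 = 218; q_3 = 329; s_3 = 248; t_3 = 432; s_4 = 15; t_4 = 497; u_5 = 541; v_5 = 509; a_6 = 79; b_6 = 572; c_6 = 26; q_7 = 34; s_7 = 440; t_7 = 179; a_8 = 489; b_8 = 361; c_8 = 25; s_9 = 134; t_9 = 485; a_10 = 196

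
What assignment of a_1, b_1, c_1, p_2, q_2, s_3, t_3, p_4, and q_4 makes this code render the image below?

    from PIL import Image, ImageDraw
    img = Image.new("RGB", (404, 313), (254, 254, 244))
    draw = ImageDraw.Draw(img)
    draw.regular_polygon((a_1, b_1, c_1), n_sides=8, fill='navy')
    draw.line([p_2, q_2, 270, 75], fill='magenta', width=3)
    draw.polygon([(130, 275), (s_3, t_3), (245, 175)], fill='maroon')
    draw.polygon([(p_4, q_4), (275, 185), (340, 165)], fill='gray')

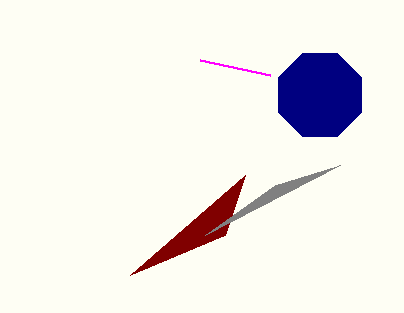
a_1 = 320, b_1 = 95, c_1 = 45, p_2 = 200, q_2 = 60, s_3 = 225, t_3 = 235, p_4 = 205, q_4 = 235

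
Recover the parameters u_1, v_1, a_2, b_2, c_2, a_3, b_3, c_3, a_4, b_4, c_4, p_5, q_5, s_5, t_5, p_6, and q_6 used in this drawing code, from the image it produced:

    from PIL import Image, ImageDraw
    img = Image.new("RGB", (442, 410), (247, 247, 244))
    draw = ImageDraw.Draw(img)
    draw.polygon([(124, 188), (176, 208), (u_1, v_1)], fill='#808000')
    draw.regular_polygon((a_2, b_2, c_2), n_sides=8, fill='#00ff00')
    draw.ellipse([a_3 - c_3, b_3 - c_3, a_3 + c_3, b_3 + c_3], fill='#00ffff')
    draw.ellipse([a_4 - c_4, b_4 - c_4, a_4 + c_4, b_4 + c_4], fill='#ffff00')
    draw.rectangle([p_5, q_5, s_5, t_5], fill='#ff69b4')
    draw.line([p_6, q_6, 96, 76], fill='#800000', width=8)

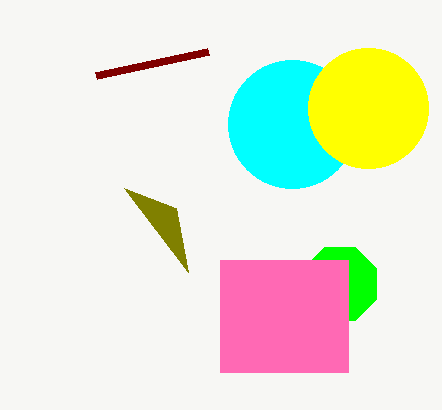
u_1 = 188
v_1 = 272
a_2 = 340
b_2 = 284
c_2 = 40
a_3 = 292
b_3 = 124
c_3 = 64
a_4 = 368
b_4 = 108
c_4 = 60
p_5 = 220
q_5 = 260
s_5 = 348
t_5 = 372
p_6 = 208
q_6 = 52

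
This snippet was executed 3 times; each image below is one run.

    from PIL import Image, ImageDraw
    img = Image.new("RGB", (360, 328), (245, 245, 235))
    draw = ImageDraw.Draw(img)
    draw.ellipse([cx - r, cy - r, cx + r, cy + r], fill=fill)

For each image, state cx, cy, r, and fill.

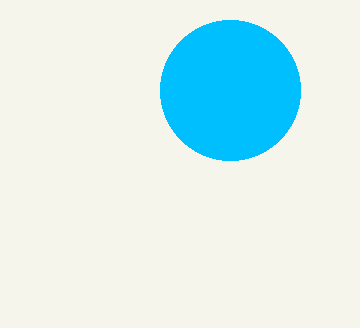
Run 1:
cx = 230, cy = 90, r = 70, fill = 'deepskyblue'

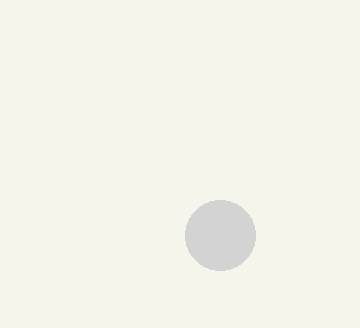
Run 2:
cx = 220; cy = 235; r = 35; fill = 'lightgray'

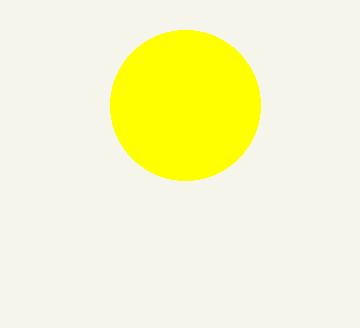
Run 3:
cx = 185, cy = 105, r = 75, fill = 'yellow'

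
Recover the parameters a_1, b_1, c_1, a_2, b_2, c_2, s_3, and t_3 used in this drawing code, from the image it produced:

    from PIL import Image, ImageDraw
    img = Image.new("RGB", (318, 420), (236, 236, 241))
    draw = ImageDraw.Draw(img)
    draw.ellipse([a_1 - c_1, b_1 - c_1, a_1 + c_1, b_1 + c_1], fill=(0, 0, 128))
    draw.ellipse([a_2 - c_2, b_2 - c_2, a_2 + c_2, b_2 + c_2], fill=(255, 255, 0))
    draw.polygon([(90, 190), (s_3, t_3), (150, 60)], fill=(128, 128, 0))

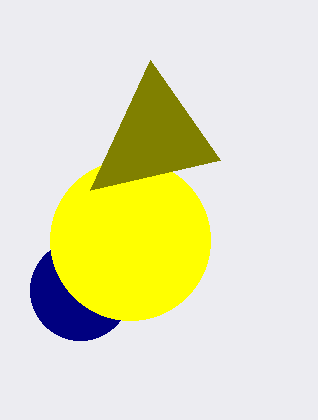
a_1 = 80, b_1 = 290, c_1 = 50, a_2 = 130, b_2 = 240, c_2 = 80, s_3 = 220, t_3 = 160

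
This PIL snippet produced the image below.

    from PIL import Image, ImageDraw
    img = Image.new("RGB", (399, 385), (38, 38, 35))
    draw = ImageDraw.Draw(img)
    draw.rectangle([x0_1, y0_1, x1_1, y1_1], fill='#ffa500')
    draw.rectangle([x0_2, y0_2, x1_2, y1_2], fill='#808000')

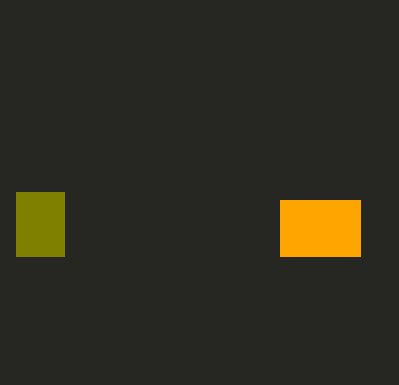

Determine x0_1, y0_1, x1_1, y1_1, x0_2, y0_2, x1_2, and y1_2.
x0_1 = 280, y0_1 = 200, x1_1 = 360, y1_1 = 256, x0_2 = 16, y0_2 = 192, x1_2 = 64, y1_2 = 256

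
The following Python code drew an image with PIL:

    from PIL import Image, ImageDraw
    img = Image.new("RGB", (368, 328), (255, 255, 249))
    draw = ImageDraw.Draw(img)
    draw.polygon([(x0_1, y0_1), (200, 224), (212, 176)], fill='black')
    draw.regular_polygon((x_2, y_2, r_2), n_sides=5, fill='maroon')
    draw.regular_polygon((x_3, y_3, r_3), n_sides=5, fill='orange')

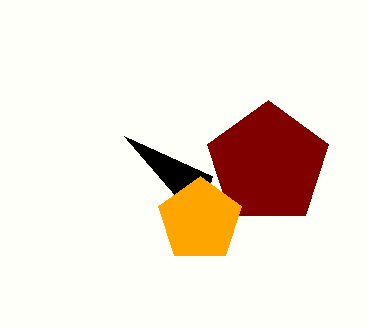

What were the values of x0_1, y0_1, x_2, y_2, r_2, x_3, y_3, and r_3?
x0_1 = 124; y0_1 = 136; x_2 = 268; y_2 = 164; r_2 = 64; x_3 = 200; y_3 = 220; r_3 = 44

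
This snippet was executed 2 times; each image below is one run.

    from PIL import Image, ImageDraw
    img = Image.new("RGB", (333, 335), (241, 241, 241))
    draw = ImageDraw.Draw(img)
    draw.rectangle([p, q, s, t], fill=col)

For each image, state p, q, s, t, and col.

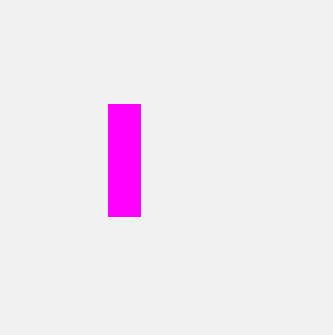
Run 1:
p = 108; q = 104; s = 140; t = 216; col = 'magenta'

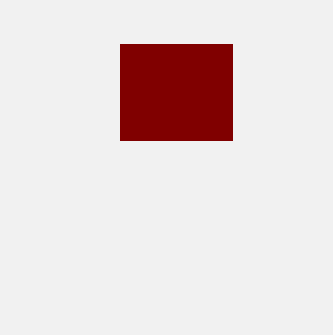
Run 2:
p = 120
q = 44
s = 232
t = 140
col = 'maroon'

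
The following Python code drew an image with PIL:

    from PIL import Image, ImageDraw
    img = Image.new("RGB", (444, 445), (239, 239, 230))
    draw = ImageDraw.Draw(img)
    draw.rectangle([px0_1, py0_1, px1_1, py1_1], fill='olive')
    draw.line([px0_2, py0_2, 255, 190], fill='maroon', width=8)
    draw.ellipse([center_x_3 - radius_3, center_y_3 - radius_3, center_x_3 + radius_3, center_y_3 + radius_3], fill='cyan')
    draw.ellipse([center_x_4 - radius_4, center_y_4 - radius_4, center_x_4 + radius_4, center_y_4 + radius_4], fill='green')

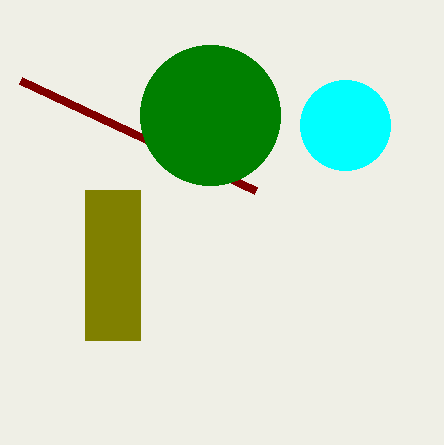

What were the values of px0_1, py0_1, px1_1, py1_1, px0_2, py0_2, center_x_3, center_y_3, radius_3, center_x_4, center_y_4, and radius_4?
px0_1 = 85
py0_1 = 190
px1_1 = 140
py1_1 = 340
px0_2 = 20
py0_2 = 80
center_x_3 = 345
center_y_3 = 125
radius_3 = 45
center_x_4 = 210
center_y_4 = 115
radius_4 = 70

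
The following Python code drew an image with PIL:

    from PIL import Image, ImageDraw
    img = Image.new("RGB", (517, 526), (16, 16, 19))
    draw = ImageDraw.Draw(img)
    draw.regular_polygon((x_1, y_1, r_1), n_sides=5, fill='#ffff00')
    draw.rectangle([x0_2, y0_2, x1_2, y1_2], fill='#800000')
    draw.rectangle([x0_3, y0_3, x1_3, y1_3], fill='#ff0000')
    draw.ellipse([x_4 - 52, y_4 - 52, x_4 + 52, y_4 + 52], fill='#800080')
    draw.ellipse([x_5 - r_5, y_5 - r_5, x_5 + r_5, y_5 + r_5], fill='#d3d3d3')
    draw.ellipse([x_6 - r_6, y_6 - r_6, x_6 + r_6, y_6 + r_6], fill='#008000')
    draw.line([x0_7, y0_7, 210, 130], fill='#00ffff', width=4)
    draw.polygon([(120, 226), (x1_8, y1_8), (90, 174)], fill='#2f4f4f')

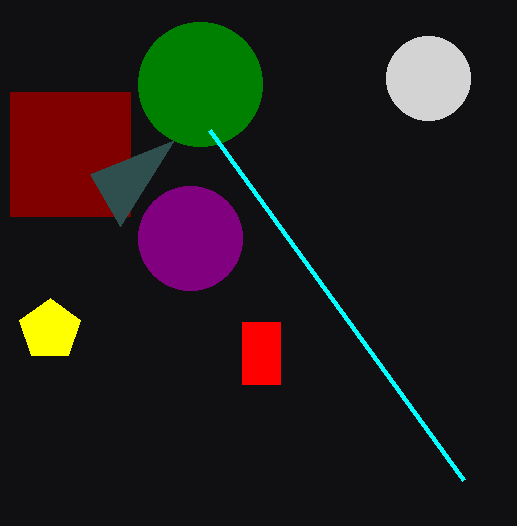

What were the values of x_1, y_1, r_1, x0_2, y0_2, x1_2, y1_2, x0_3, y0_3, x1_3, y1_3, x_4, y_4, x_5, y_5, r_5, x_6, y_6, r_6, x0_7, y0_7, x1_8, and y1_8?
x_1 = 50, y_1 = 330, r_1 = 32, x0_2 = 10, y0_2 = 92, x1_2 = 130, y1_2 = 216, x0_3 = 242, y0_3 = 322, x1_3 = 280, y1_3 = 384, x_4 = 190, y_4 = 238, x_5 = 428, y_5 = 78, r_5 = 42, x_6 = 200, y_6 = 84, r_6 = 62, x0_7 = 464, y0_7 = 480, x1_8 = 174, y1_8 = 140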